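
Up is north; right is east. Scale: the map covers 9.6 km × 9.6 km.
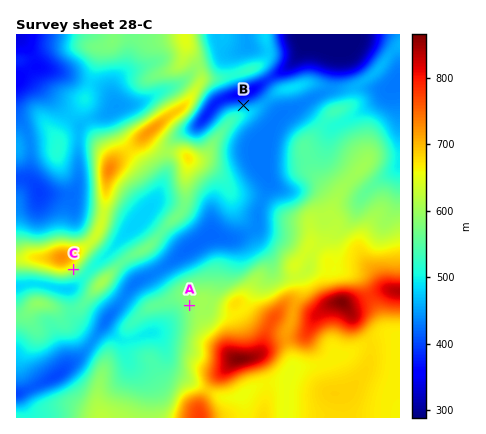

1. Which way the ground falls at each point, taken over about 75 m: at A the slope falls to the W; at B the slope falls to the N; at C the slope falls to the SE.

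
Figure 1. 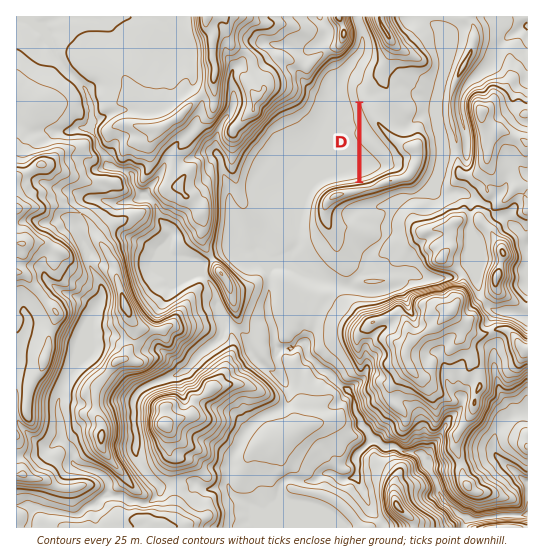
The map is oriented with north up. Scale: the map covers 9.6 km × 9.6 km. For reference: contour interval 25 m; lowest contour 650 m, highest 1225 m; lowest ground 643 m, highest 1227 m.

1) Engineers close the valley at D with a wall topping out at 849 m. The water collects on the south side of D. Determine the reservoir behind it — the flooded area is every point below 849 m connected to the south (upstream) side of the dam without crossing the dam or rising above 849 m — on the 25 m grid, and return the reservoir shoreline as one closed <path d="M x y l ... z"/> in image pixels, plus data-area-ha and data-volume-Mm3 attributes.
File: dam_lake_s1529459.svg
<path d="M362 109l-1 72 2 0 30-13 0-5-2-10-23-30-6-14z" data-area-ha="45" data-volume-Mm3="7.89"/>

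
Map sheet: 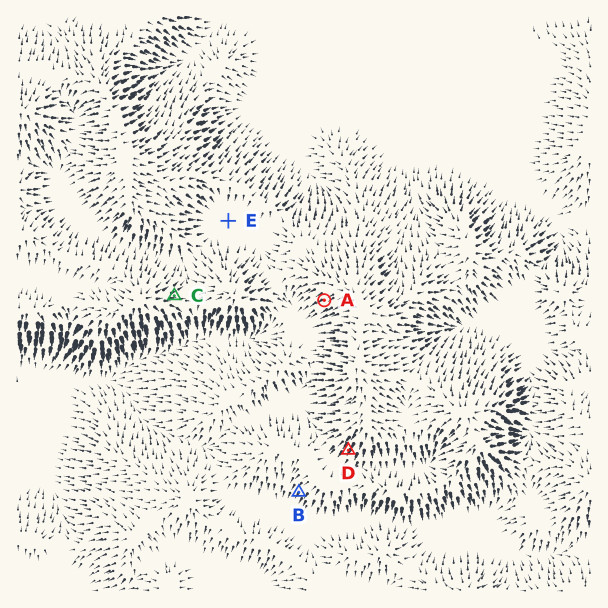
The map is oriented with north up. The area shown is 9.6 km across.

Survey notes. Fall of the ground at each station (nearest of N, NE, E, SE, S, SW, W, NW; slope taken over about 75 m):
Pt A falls SW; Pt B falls SW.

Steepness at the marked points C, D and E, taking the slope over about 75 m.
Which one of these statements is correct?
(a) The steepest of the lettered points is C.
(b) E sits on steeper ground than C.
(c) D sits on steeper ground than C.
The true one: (c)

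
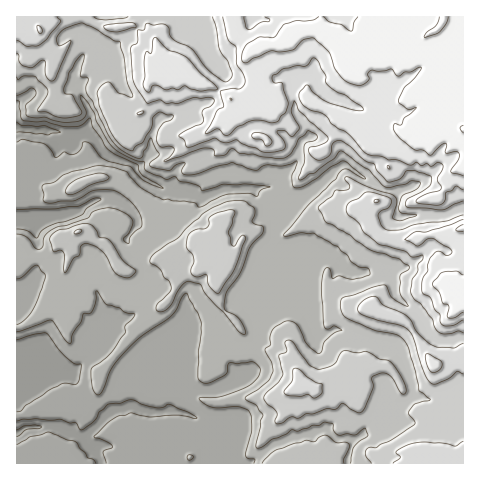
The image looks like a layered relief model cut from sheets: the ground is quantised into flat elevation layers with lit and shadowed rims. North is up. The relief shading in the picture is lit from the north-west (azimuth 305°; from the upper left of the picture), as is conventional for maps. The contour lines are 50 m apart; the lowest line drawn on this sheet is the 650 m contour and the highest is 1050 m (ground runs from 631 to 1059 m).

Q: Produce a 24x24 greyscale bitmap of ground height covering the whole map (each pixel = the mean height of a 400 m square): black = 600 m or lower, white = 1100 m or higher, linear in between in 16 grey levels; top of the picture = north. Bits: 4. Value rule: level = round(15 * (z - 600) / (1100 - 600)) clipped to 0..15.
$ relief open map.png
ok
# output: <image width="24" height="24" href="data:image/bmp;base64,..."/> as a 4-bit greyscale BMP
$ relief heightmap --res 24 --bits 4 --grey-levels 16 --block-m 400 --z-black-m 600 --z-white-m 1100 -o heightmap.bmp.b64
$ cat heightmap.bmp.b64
<image width="24" height="24" href="data:image/bmp;base64,Qk2WAQAAAAAAAHYAAAAoAAAAGAAAABgAAAABAAQAAAAAACABAAATCwAAEwsAABAAAAAAAAAAAAAAABEREQAiIiIAMzMzAERERABVVVUAZmZmAHd3dwCIiIgAmZmZAKqqqgC7u7sAzMzMAN3d3QDu7u4A////AERDM0REQ1Z3dniZqiMyM0REM1ZmZmeImTMzMzMzNEeHd3d4iDNEQzNERWiZmId3iCIzVEREVEaJmYd4mSIzREREVVaIeIh5ujNENEREVWZ2Z3d5mURURFVEVmZmZ4mYm0VlRVZVZlZVaJmJvUVlVmZmdlVVZ3d6zVVmVmZ4h2VVZmd5vFVmZlZ4iGVVZniaqzNnZVVnh3VmeJmaqzMzVVVVd2VWiamImUVVRFRERVVVaJmJukRFZUVWVVZnZnmZrEQzNGZ3d3h4l5u7vCIiOIeKmqqYmrvN3TRUaZiJq7upq7vN3UZliImZm7ururvN3Wdmd5u7qruqrMzN3Yh2Z6u6msu7vMzM3Zl3aJqZmszczM3d3aqHiZmYm7vMzMzN3Q=="/>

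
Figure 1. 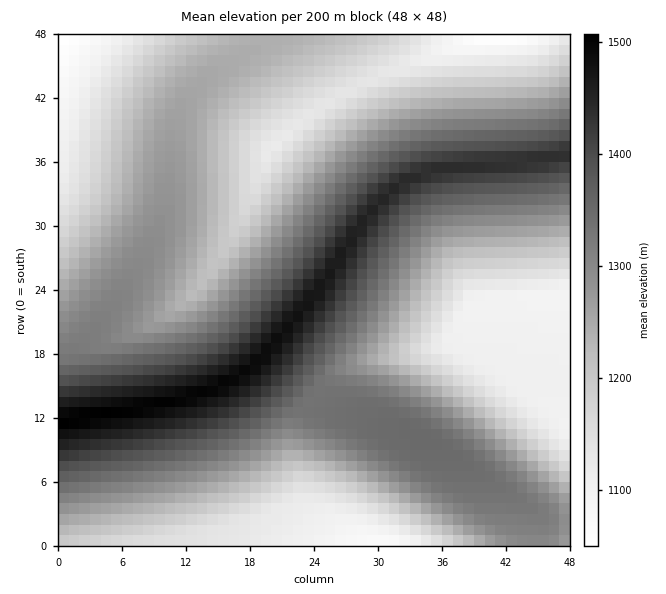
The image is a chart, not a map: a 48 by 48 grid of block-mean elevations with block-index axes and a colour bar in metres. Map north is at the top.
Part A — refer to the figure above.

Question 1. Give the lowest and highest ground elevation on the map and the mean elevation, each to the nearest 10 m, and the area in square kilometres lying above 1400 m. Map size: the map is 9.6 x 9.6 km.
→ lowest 1040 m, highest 1510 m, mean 1270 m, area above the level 12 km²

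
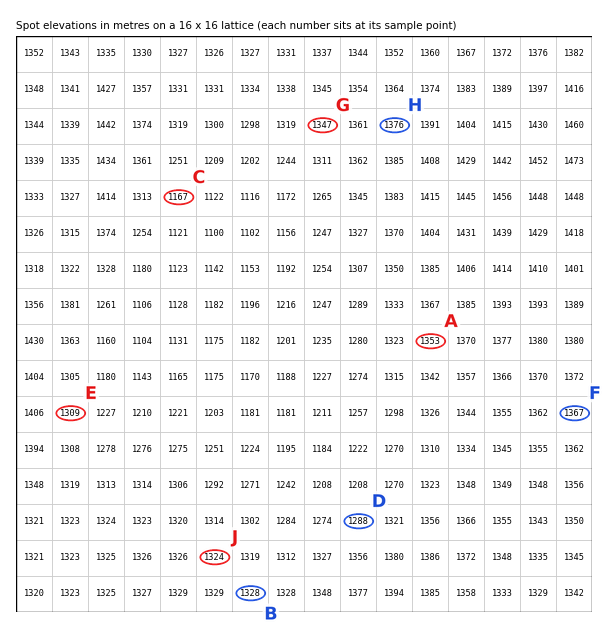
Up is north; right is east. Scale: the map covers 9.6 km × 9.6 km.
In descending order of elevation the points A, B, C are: A B C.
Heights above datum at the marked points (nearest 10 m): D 1290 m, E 1310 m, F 1370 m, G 1350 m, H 1380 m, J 1320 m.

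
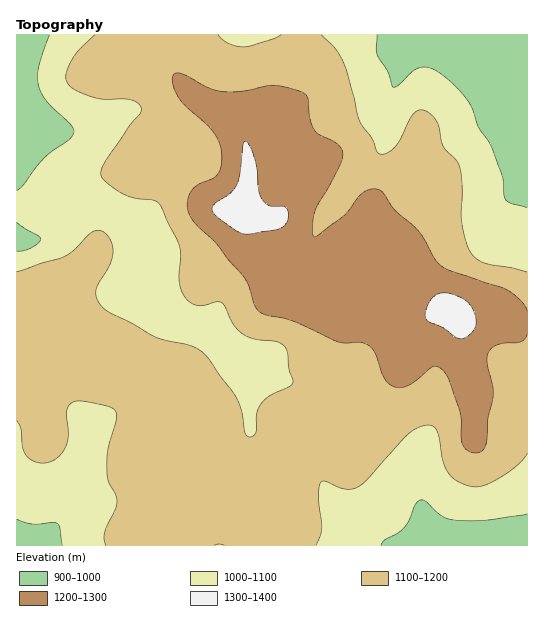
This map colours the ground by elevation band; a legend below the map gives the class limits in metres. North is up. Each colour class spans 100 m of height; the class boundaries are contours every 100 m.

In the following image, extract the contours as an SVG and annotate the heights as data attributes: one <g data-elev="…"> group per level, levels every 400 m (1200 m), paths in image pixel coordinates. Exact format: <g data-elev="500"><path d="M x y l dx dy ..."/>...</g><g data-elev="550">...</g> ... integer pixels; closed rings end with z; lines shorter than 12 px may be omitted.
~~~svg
<g data-elev="1200"><path d="M527 311l-7-11-14-11-55-18-11-6-5-6-16-27-24-21-12-18-5-4-7 0-8 3-18 23-27 20-4 2-2-12 3-14 24-43 4-15-2-5-4-4-18-9-5-6-4-12-2-18-4-6-15-5-15-3-33 6-19 1-15-5-25-13-5-1-4 2 0 9 5 13 8 9 27 25 6 10 3 11-1 13-4 10-5 4-15 7-7 7-3 10 2 10 6 11 21 19 28 34 5 10 6 18 5 7 6 3 27 6 45 21 8 1 13-1 8 3 8 8 10 26 4 5 5 3 7 1 8-3 24-18 4-1 4 2 8 11 11 32 2 33 5 6 8 3 7-2 4-6 2-26 5-22 0-10-6-24 1-10 4-5 6-4 24-3 5-7"/></g>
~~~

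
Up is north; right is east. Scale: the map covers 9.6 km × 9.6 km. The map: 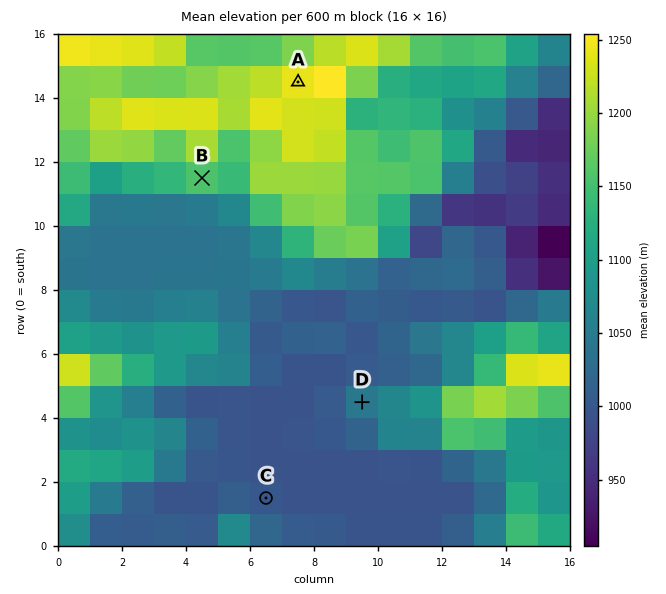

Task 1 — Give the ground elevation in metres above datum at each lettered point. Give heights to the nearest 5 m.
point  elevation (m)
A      1250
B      1170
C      995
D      1050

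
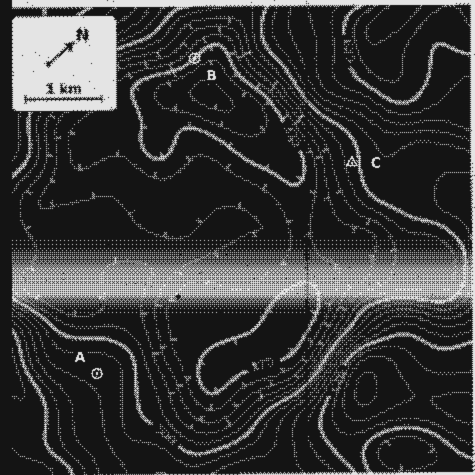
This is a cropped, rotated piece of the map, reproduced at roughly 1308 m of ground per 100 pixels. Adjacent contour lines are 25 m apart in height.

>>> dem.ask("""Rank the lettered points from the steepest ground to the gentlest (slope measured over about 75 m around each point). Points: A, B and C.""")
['B', 'C', 'A']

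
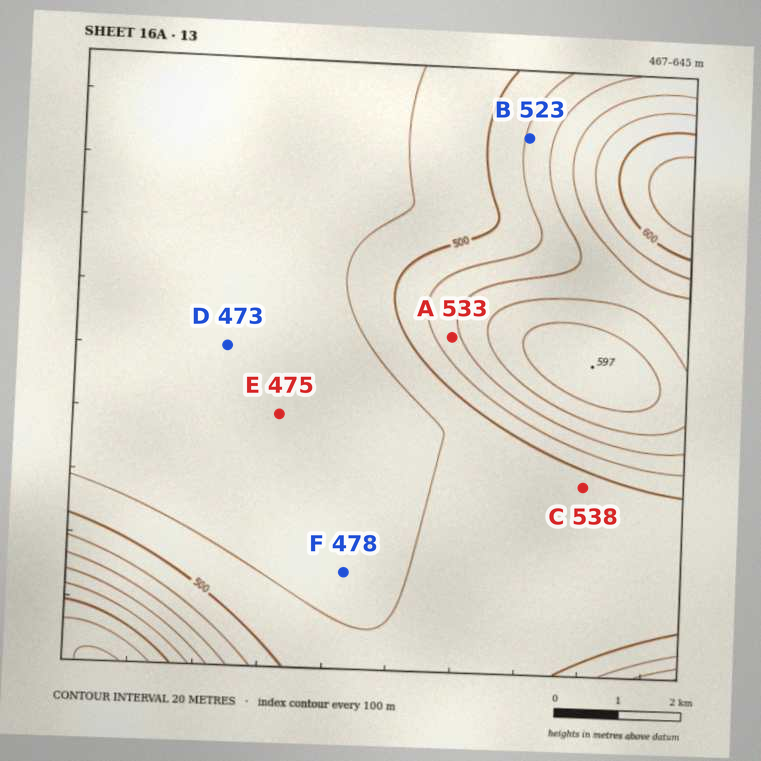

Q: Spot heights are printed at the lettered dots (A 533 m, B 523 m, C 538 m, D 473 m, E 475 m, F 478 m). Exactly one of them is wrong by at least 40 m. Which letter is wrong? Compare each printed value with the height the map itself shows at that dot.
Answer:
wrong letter C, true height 488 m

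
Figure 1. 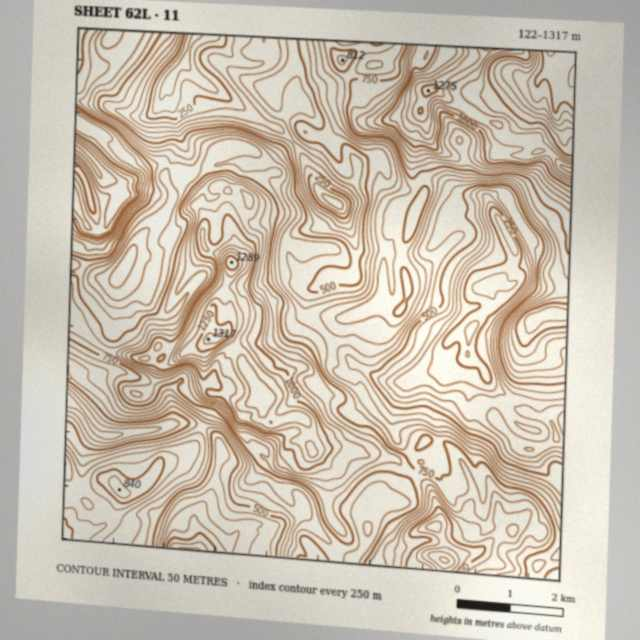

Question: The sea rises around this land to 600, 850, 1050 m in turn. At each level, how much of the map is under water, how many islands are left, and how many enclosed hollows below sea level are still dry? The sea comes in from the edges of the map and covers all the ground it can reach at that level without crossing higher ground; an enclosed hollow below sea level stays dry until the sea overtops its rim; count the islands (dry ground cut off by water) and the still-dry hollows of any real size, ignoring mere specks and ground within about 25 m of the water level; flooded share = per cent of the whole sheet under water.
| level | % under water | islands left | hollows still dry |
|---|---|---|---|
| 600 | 36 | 0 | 1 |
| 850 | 75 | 1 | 0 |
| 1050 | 90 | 1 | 0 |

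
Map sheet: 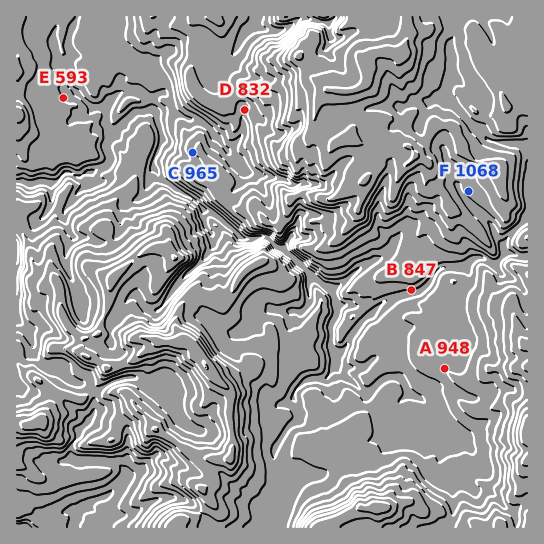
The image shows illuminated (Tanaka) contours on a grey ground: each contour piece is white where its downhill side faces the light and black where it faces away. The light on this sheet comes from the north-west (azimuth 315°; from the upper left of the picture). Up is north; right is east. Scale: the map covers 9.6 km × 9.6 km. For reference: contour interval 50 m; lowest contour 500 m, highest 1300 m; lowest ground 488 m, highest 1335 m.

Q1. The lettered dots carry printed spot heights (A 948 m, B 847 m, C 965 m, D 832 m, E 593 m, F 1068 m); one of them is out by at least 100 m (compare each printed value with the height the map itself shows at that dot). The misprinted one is C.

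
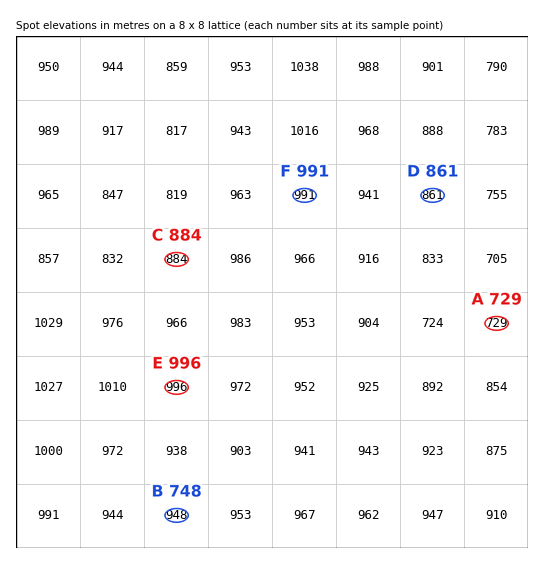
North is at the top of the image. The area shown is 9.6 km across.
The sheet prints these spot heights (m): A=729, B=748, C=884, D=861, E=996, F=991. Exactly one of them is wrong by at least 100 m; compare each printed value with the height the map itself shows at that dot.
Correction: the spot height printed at B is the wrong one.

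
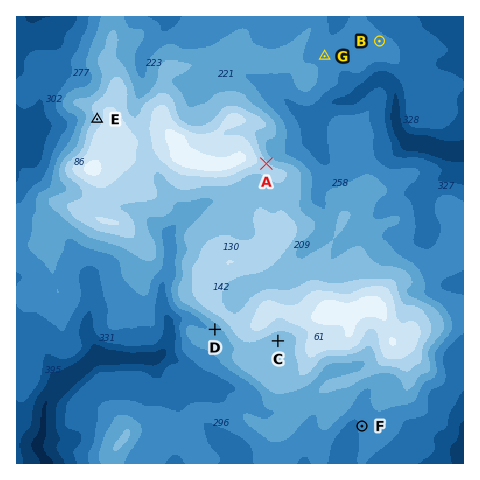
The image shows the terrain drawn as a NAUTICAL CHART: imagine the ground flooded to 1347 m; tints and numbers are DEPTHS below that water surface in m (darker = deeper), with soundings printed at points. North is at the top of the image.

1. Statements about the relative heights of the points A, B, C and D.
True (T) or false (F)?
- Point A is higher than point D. T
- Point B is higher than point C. F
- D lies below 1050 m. F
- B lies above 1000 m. T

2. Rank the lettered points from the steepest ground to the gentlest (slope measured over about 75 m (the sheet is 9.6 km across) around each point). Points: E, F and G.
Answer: E F G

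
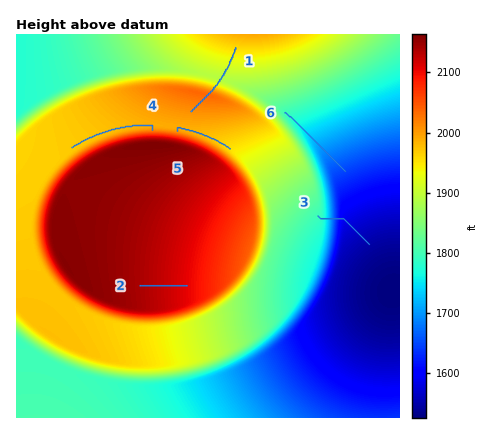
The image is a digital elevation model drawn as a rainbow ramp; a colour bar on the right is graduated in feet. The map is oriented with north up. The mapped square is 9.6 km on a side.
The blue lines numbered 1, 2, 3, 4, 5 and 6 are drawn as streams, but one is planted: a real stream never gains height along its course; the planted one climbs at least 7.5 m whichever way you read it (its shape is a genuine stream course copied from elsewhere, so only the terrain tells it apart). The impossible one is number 1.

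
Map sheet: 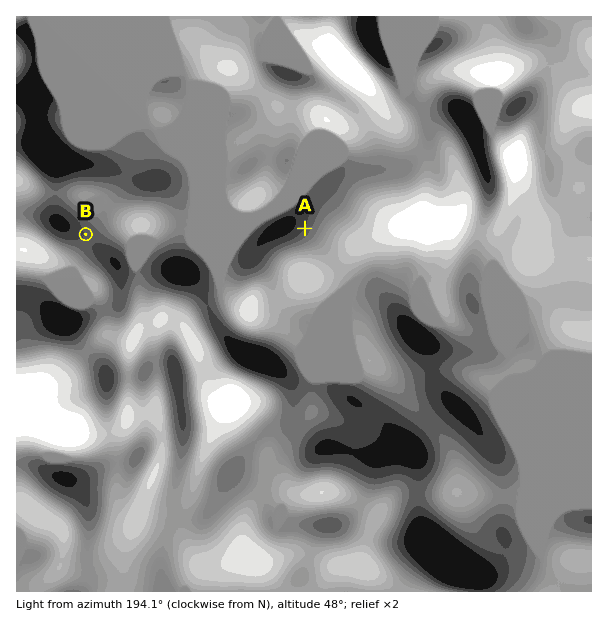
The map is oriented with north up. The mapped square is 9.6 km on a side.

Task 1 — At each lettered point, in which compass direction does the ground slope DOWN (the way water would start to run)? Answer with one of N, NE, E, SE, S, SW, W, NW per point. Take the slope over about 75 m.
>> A N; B NE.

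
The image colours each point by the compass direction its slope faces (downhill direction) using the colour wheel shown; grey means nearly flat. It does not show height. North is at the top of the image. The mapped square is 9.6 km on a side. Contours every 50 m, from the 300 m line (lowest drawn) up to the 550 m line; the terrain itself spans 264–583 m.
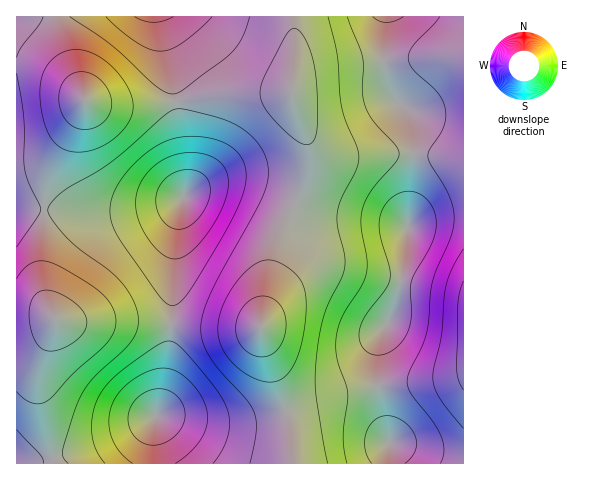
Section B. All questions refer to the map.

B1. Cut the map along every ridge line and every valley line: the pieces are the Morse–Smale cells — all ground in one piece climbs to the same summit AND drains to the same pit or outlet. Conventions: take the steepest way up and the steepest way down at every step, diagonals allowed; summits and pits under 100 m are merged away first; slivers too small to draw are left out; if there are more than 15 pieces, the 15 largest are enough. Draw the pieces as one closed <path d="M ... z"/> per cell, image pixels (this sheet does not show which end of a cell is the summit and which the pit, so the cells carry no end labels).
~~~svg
<path d="M384 16l-90 1 1 45-4 32 18 50 1 20-5 17-30 72-14 69 2 20 24 69 6 53 95-1 1-23-10-44-3-45 4-16 12-20 10-39 11-100 1-45-5-19-16-15-6-13-3-20z"/><path d="M463 16l-78 1-1 47 3 20 6 13 16 15 5 19-1 45-11 100-10 39-12 20-4 16 3 45 10 44 0 24 75-1z"/><path d="M291 92l-69 2-46 8 10 83-7 24-4 33-3 83 39 3 50-1 14-74 30-72 5-17-1-20z"/><path d="M56 16l-40 1 0 192 96 5 50-8 19-7 4-5 1-15-10-77-37 4-26 0-28-5-18-44z"/><path d="M182 198l-20 8-50 8-27 0-31-4-38 0 1 254 37-1-14-59-2-29 17-55 77 2 39 3 4-83z"/><path d="M60 320l-6 1-16 54 2 29 14 59 99 1 1-40 10-35 7-63-39-4z"/><path d="M187 325l-16 1-7 63-10 35 0 39 138 1-1-24-4-29-24-69-2-14z"/><path d="M293 16l-133 0 0 5 10 43 6 37 46-7 69-2 4-30z"/><path d="M159 16l-102 1 10 40 18 44 28 5 26 0 37-5z"/>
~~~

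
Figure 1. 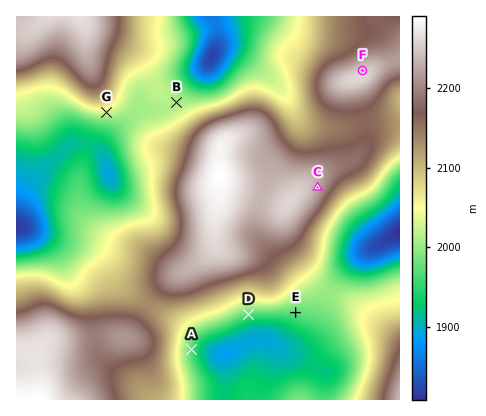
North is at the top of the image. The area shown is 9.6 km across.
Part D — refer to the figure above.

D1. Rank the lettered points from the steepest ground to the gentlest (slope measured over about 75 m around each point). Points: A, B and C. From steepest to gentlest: A C B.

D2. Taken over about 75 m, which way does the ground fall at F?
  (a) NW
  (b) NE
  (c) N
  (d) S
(c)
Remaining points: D S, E S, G S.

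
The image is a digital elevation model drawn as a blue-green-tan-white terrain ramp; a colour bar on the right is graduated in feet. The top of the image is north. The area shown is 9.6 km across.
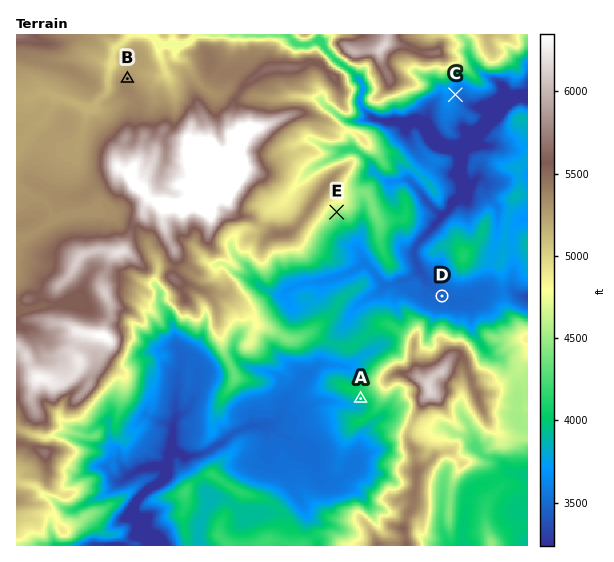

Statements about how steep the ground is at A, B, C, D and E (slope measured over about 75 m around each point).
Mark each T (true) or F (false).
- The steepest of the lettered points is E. T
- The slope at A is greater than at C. T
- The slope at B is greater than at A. F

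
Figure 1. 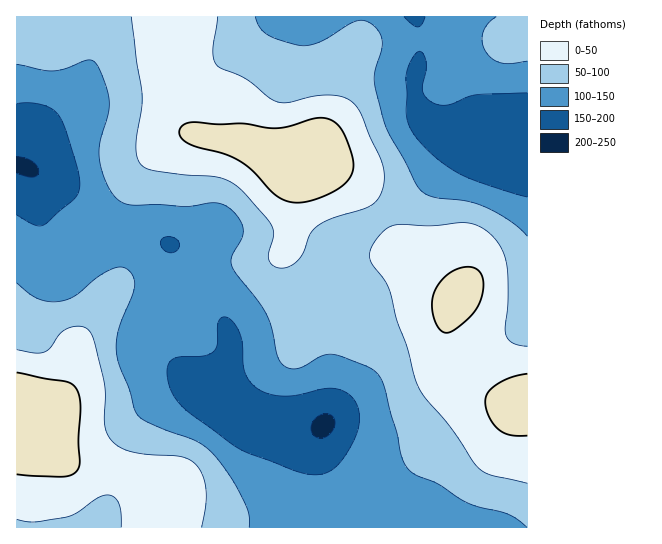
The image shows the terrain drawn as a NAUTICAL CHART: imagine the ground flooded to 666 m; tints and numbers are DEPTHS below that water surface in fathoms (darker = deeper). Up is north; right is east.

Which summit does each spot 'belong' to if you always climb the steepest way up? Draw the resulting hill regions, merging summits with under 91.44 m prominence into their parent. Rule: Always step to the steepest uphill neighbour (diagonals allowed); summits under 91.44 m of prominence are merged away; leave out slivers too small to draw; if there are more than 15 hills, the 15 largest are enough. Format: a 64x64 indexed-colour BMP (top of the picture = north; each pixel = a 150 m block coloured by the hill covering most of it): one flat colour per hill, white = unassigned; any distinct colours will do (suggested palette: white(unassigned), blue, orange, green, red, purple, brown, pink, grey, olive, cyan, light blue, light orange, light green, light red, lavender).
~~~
<image width="64" height="64" href="data:image/bmp;base64,Qk12CAAAAAAAAHYAAAAoAAAAQAAAAEAAAAABAAQAAAAAAAAIAAATCwAAEwsAABAAAAAAAAAA////ALR3HwAOf/8ALKAsACgn1gC9Z5QAS1aMAMJ34wB/f38AIr28AM++FwDox64AeLv/AIrfmACWmP8A1bDFACIiIiIiIiIiIiIiIiIiIiIiIiIhERERERERETMzMzMzIiIiIiIiIiIiIiIiIiIiIiIiIiERERERERETMzMzMzMiIiIiIiIiIiIiIiIiIiIiIiIiERERERERMzMzMzMzMyIiIiIiIiIiIiIiIiIiIiIiIiIREREREzMzMzMzMzMzIiIiIiIiIiIiIiIiIiIiIiIiIhEREREzMzMzMzMzMzMiIiIiIiIiIiIiIiIiIiIiIiIiEREREzMzMzMzMzMzMyIiIiIiIiIiIiIiIiIiIiIiIiIREREzMzMzMzMzMzMzIiIiIiIiIiIiIiIiIiIiIiIiIhEREzMzMzMzMzMzMzMiIiIiIiIiIiIiIiIiIiIiIiIiERMzMzMzMzMzMzMzMyIiIiIiIiIiIiIiIiIiIiIiIiIRMzMzMzMzMzMzMzMzIiIiIiIiIiIiIiIiIiIiIiIiIhMzMzMzMzMzMzMzMzMiIiIiIiIiIiIiIiIiIiIiIiIiEzMzMzMzMzMzMzMzMyIiIiIiIiIiIiIiIiIiIhEREREzMzMzMzMzMzMzMzMzIiIiIiIiIiIiIiIiIiIRERERERMzMzMzMzMzMzMzMzMiIiIiIiIiIiIiIiIiIREREREREzMzMzMzMzMzMzMzMyIiIiIiIiIiIiIiIiIRERERERETMzMzMzMzMzMzMzMzIiIiIiIiIiIiIiIiIRERERERERMzMzMzMzMzMzMzMzMiIiIiIiIiIiIiIiIhEREREREREzMzMzMzMzMzMzMzMyIiIiIiIiIiIiIiIiIRERERERETMzMzMzMzMzMzMzMzIiIiIiIiIiIiIiIiIhERERERERMzMzMzMzMzMzMzMzMiIiIiIiIiIiIiIiIiEREREREREzMzMzMzMzMzMzMzMyIiIiIiIiIiIiIiIiIhERERERETMzMzMzMzMzMzMzMzIiIiIiIiIiIiIiIiIiERERERERMzMzMzMzMzMzMzMzMiIiIiIiIiIiIiIiIiIREREREREzMzMzMzMzMzMzMzMyIiIiIiIiIiIiIiIiIhERERERETMzMzMzMzMzMzMzMzIiIiIiIiIiIiIiIiIhERERERERMzMzMzMzMzMzMzMzMiIiIiIiIiIiIiIiIhERERERERETMzMzMzMzMzMzMzMyIiIiIiIiIiIiIiIhERERERERERMzMzMzMzMzMzMzMzIiIiIiIiIiIiIiIiEREREREREREzMzMzMzMzMzMzMzMiIiIiIiIiIiIiIiEREREREREREzMzMzMzMzMzMzMzMyIiIiIiIiIiIiIiERERERERERETMzMzMzMzMzMzMzMzIiIiIiIiIiIiIiERERERERERERMzMzMzMzMzMzMzMzMiIiIiIiIiIiIiIREREREREREREzMzMzMzMzMzMzMzMyIiIiIiIiIiIiIRERERERERERETMzMzMzMzMzMzMzMzIiIiIiIiIiIiIhEREREREREREREzMzMzMzMzMzMzMzMiIiIiIiIiIiIhERERERERERERETMzMzMzMzMzMzMzMyIiIiIiIiIiIREREREREREREREREzMzMzMzMzMzMzMzIiIiIiIiEREREREREREREREREREREzMzMzMzMzMzMzMiIiIhEREREREREREREREREREREREREzMzMzMzMzMzMyIiIhERERERERERERERERERERERERERMzMzMzMzMzMzIiIhERERERERERERERERERERERERERERMzMzMzMzMzMiIiERERERERERERERERERERERERERERETMzMzMzMzMyIiERERERERERERERERERERERERERERERETMzMzMzMzIiEREREREREREREREREREREREREREREREREzMzMzMzMiERERERERERERERERERERERERERERERERETMzMzMzMxEREREREREREREREREREREREREREREREREREzMzMzMzERERERERERERERERERERERERERERERERERERMzMyIiIRERERERERERERERERERERERERERERERERERETMyIiIhERERERERERERERERERERERERERERERERERERMyIiIiEREREREREREREREREREREREREREREREREREUREQiIiIRERERERERERERERERERERERERERERERERFEREREQiRBEREREREREREREREREREREREREREREREREUREREREREEREREREREREREREREREREREREREREREREUREREREREQRERERERERERERERERERERERERERERERERRERERERERBERERERERERERERERERERERERERERERERFEREREREREEREREREREREREREREREREREREREREREREUREREREREQRERERERERERERERERERERERERERERERERRERERERERBERERERERERERERERERERERERERERERERFEREREREREEREREREREREREREREREREREREREREREREUREREREREQRERERERERERERERERERERERERERERERERFERERERERBEREREREREREREREREREREREREREREREREUREREREREERERERERERERERERERERERERERERERERERREREREREQRERERERERERERERERERERERERERERERERRERERERERBERERERERERERERERERERERERERERERERFERERERERE"/>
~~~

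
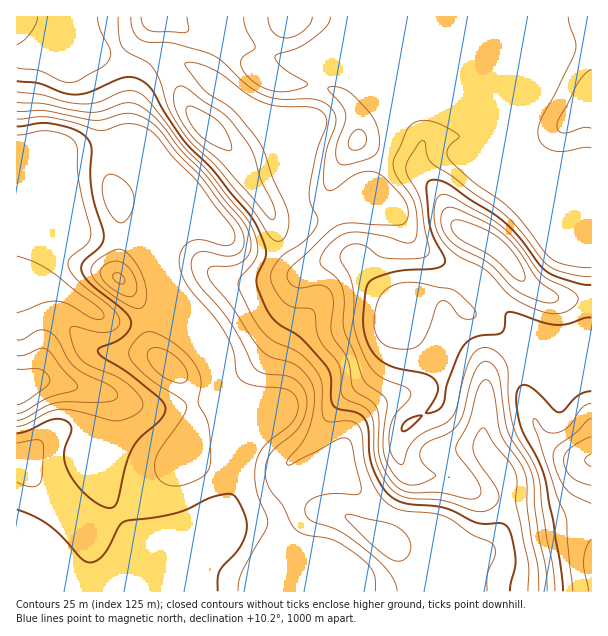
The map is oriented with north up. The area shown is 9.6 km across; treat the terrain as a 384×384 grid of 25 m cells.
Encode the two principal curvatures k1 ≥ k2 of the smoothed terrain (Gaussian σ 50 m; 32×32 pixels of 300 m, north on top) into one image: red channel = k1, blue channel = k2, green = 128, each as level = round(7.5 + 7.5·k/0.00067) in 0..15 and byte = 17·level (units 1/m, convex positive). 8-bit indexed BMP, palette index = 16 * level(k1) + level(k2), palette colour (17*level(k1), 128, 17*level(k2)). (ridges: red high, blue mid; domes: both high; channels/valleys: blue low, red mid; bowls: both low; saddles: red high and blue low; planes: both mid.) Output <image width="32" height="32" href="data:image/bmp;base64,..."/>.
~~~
<image width="32" height="32" href="data:image/bmp;base64,Qk02CAAAAAAAADYEAAAoAAAAIAAAACAAAAABAAgAAAAAAAAEAAATCwAAEwsAAAABAAAAAAAAAIAAABGAAAAigAAAM4AAAESAAABVgAAAZoAAAHeAAACIgAAAmYAAAKqAAAC7gAAAzIAAAN2AAADugAAA/4AAAACAEQARgBEAIoARADOAEQBEgBEAVYARAGaAEQB3gBEAiIARAJmAEQCqgBEAu4ARAMyAEQDdgBEA7oARAP+AEQAAgCIAEYAiACKAIgAzgCIARIAiAFWAIgBmgCIAd4AiAIiAIgCZgCIAqoAiALuAIgDMgCIA3YAiAO6AIgD/gCIAAIAzABGAMwAigDMAM4AzAESAMwBVgDMAZoAzAHeAMwCIgDMAmYAzAKqAMwC7gDMAzIAzAN2AMwDugDMA/4AzAACARAARgEQAIoBEADOARABEgEQAVYBEAGaARAB3gEQAiIBEAJmARACqgEQAu4BEAMyARADdgEQA7oBEAP+ARAAAgFUAEYBVACKAVQAzgFUARIBVAFWAVQBmgFUAd4BVAIiAVQCZgFUAqoBVALuAVQDMgFUA3YBVAO6AVQD/gFUAAIBmABGAZgAigGYAM4BmAESAZgBVgGYAZoBmAHeAZgCIgGYAmYBmAKqAZgC7gGYAzIBmAN2AZgDugGYA/4BmAACAdwARgHcAIoB3ADOAdwBEgHcAVYB3AGaAdwB3gHcAiIB3AJmAdwCqgHcAu4B3AMyAdwDdgHcA7oB3AP+AdwAAgIgAEYCIACKAiAAzgIgARICIAFWAiABmgIgAd4CIAIiAiACZgIgAqoCIALuAiADMgIgA3YCIAO6AiAD/gIgAAICZABGAmQAigJkAM4CZAESAmQBVgJkAZoCZAHeAmQCIgJkAmYCZAKqAmQC7gJkAzICZAN2AmQDugJkA/4CZAACAqgARgKoAIoCqADOAqgBEgKoAVYCqAGaAqgB3gKoAiICqAJmAqgCqgKoAu4CqAMyAqgDdgKoA7oCqAP+AqgAAgLsAEYC7ACKAuwAzgLsARIC7AFWAuwBmgLsAd4C7AIiAuwCZgLsAqoC7ALuAuwDMgLsA3YC7AO6AuwD/gLsAAIDMABGAzAAigMwAM4DMAESAzABVgMwAZoDMAHeAzACIgMwAmYDMAKqAzAC7gMwAzIDMAN2AzADugMwA/4DMAACA3QARgN0AIoDdADOA3QBEgN0AVYDdAGaA3QB3gN0AiIDdAJmA3QCqgN0Au4DdAMyA3QDdgN0A7oDdAP+A3QAAgO4AEYDuACKA7gAzgO4ARIDuAFWA7gBmgO4Ad4DuAIiA7gCZgO4AqoDuALuA7gDMgO4A3YDuAO6A7gD/gO4AAID/ABGA/wAigP8AM4D/AESA/wBVgP8AZoD/AHeA/wCIgP8AmYD/AKqA/wC7gP8AzID/AN2A/wDugP8A/4D/AIeIh4eHd4eHh4eGhpinh4iIh3d0lqWHd4aGiIaFdqe3mIiGhoaHd4eHh4eFlriXh4eHdWKkxoSHdoaHdXSGp7iGhXWXmIZ3d4eHh3Zzp6eFhHNzpvnqk3d0hXV0hZi3qHV2l6iYhnaGh4eHd3SFlaWnltf3x6Ryc3SmhXOGp7eXh5enl4eWl4eGhXZ3dYaGp8jYyISQoHJjhce2koWntoWYp5eHdoaXl5iHhoaElqemlYWEgLLZ2Mbo+LWCdLbGlpiXh3Z2doeYmJinlYOnyZd2h3SQx/rn19mng2FjpsmpuZd2dneGh5iYubiDhKbKt4d2cqH69mOEpXODcJXm2snn55eGl5aHh5e4uHOHkZbG1oZicfn3dIOkY5Gl6NSVt4Po6ce3loZ2dre4hIeHcmPVxmNw1fn3ybiBgKf5pWLHYKS2lIRzc4KDxJV0hYRjUoXnxqSyk6XYyXFwyPiGc8d2cYCAgWJ0lrfnlZSml4Z0hJbHuJaEhLbXcnDnt3V1lJR0haeotrfI+tiShKenl3WGhXW2qJiXl8eCcdWGh4eHqHOFyejWx9nIgoVzhqeXhpeXhai5mJiHtoOUtoeHh3fJlMbnlXKktYKGdXSHmJiWpaemubmYh4amp8eWdIOEdafHyIRgcOKjd4Zyh5eYmJeEdYeouamHhpe5poKDp7eUdIWCgIHn96KGgpenl4eXp3VjhqepuaeXqIaApPf4+PR1dZTU+P3pgYOm2dfFt7nJtoS1tpaot6alcXL49rSVhKenxsW31qOEg8jppYKktabWx8mXhYVzkKCD5vjGUHBzh4d2ZHPDhHeFtaVRUMPkcoSoysinhIC06fj46IByd3eHd3Z0hseWhoeGhGBS5viEc6OTgoJxgvr6+LeRgIeHh3eHhoSX2aiFd3eAgrf3xoSVpYV3dlCU99eGgoCHh4eHd4eFhbjapoZ3cXCn+PeCh6TXg3RxlfX3pnGCh4eHh4eHd4WGx6WEh4Jwhff4pnOHgue2dLPY16SCdXd3h4eHd4R1ZXW1hXd0gKb49tiUhoeCx/nIkpXXhXWGh3eGlJV0k2JhcrODYmCD6fnopoKHh4SD6dmDk8q3ppaHd4W4uZanhZent4aEktb5+KeBhoOCYWHkpYWGlIR2h4d3hpW4p5imucioloSk9/eCgYGQxcXE9teFh3d3d3eHh4eHc5eomJbJqJeXlbXWtHJxtPr41rWWhod3h4eHd4eHh4d2hajHt7iXqKaWpYOBhMXnxoJzh3d3h4eHh4eHh4eHh4d0loaoh5eXhKWlhLfWloWUpqaCh4eHd4eHh4d3h4eHh3WWdpaGp4WDt9vIt4WGlpioyriUh4eHh4eHh4eHh4eHhZg="/>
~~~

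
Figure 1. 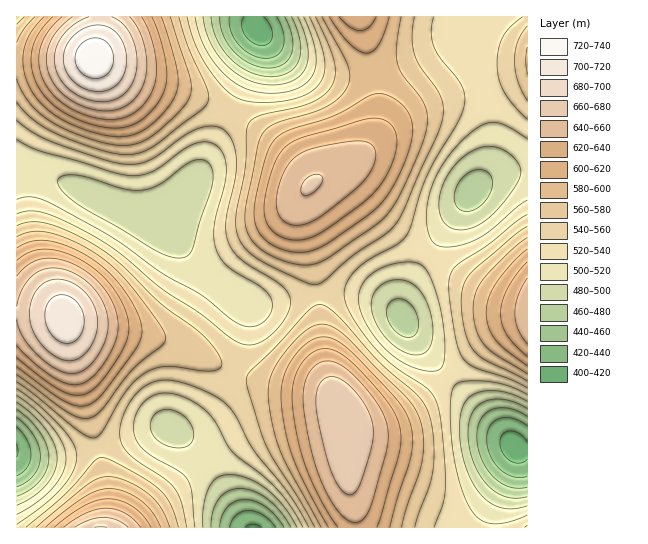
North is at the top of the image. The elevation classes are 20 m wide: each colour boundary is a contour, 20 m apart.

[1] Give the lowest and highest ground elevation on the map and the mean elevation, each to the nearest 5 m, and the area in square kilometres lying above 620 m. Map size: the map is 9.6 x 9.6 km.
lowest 410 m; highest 735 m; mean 565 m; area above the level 19.1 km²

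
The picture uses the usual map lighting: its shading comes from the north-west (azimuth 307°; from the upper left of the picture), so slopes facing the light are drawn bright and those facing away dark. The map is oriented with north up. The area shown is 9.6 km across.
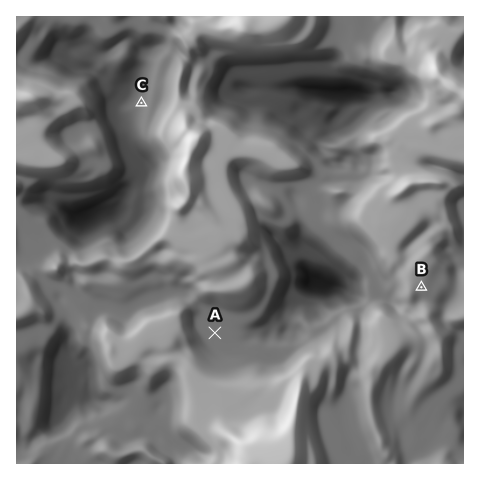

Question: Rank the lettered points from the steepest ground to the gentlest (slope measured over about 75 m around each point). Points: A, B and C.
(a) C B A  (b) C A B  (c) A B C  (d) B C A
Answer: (a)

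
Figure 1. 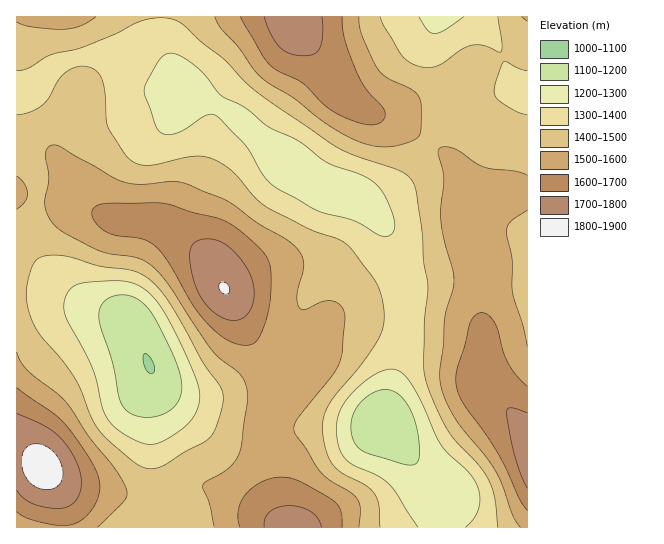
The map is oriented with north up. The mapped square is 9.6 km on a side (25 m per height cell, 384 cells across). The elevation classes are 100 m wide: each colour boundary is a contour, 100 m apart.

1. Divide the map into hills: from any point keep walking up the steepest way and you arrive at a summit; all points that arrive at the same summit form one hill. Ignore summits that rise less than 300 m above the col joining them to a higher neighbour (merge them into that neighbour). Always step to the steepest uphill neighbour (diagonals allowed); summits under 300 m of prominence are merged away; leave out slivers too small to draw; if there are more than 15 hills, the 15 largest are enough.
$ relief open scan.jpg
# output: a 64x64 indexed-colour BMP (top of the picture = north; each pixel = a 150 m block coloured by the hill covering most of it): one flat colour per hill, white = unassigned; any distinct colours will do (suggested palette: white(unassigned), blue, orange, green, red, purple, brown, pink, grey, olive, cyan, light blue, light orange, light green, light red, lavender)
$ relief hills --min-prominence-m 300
<image width="64" height="64" href="data:image/bmp;base64,Qk12CAAAAAAAAHYAAAAoAAAAQAAAAEAAAAABAAQAAAAAAAAIAAATCwAAEwsAABAAAAAAAAAA////ALR3HwAOf/8ALKAsACgn1gC9Z5QAS1aMAMJ34wB/f38AIr28AM++FwDox64AeLv/AIrfmACWmP8A1bDFADMzMzMzMzMzMREREREREREREREREREREREREiIiIiIiMzMzMzMzMzMxERERERERERERERERERERERESIiIiIiIzMzMzMzMzMzERERERERERERERERERERERERIiIiIiIjMzMzMzMzMzMRERERERERERERERERERERERESIiIiIiMzMzMzMzMzMxERERERERERERERERERERERESIiIiIiIzMzMzMzMzMzERERERERERERERERERERERERIiIiIiIjMzMzMzMzMzMRERERERERERERERERERERERIiIiIiIiMzMzMzMzMzMxERERERERERERERERERERERIiIiIiIiIzMzMzMzMzMzERERERERERERERERERERERIiIiIiIiIjMzMzMzMzMzMRERERERERERERERERERERIiIiIiIiIiMzMzMzMzMzMxERERERERERERERERERERIiIiIiIiIiIzMzMzMzMzMzEREREREREREREREREREREiIiIiIiIiIjMzMzMzMzMzMREREREREREREREREREREiIiIiIiIiIiMzMzMzMzMzMxEREREREREREREREREREiIiIiIiIiIiIzMzMzMzMzMzERERERERERERERERERESIiIiIiIiIiIjMzMzMzMzMzMRERERERERERERERERERIiIiIiIiIiIiMzMzMzMzMzMxERERERERERERERERERESIiIiIiIiIiIzMzMzMzMzMzERERERERERERERERERERIiIiIiIiIiIjMzMzMzMzMzMREREREREREREREREREREiIiIiIiIiIiMzMzMzMzMzMxERERERERERERERERERESIiIiIiIiIiIzMzMzMzMzMzEREREREREREREREREREREiIiIiIiIiIjMzMzMzMzMzERERERERERERERERERERESIiIiIiIiIiMzMzMzMzMzMRERERERERERERERERERERIiIiIiIiIiIzMzMzMzMzMRERERERERERERERERERERESIiIiIiIiIjMzMzMzMzMxERERERERERERERERERERERIiIiIiIiIiMzMzMzMzMxEREREREREREREREREREREREiIiIiIiIiIzMzMzMzMxERERERERERERERERERERERESIiIiIiIiIjMzMzMzERERERERERERERERERERERERERIiIiIiIiIiMzMzMREREREREREREREREREREREREREREiIiIiIiIiIzMRERERERERERERERERERERERERERERESIiIiIiIiIhERERERERERERERERERERERERERERERESIiIiIiIiIiERERERERERERERERERERERERERERERERIiIiIiIiIiIREREREREREREREREREREREREREREREREiIiIiIiIiIhERERERERERERERERERERERERERERERESIiIiIiIiIiERERERERERERERERERERERERERERERESIiIiIiIiIiIRERERERERERERERERERERERERERERERIiIiIiIiIiIhEREREREREREREREREREREREREREREREiIiIiIiIiIiEREREREREREREREREREREREREREREREiIiIiIiIiIiIREREREREREREREREREREREREREREREiIiIiIiIiIiIhERERERERERERERERERERERERERERESIiIiIiIiIiIiERERERERERERERERERERERERERERESIiIiIiIiIiIiIREREREREREREREREREREREREREREiIiIiIiIiIiIiIhERERERERERERERERERERERERESIiIiIiIiIiIiIiIiEREREREREREREREREREREREREiIiIiIiIiIiIiIiIiIRERERERERERERERERERERERIiIiIiIiIiIiIiIiIiIhERERERERERERERERERERERIiIiIiIiIiIiIiIiIiIiERERERERERERERERERERERIiIiIiIiIiIiIiIiIiIiIRERERERERERERERERERERIiIiIiIiIiIiIiIiIiIiIhERERERERERERERERERERIiIiIiIiIiIiIiIiIiIiIiERERERERERERERERERERIiIiIiIiIiIiIiIiIiIiIiIRERERERERERERERERERIiIiIiIiIiIiIiIiIiIiIiIhEREREzMzERERERERERIiIiIiIiIiIiIiIiIiIiIiIiERERMzMzMzERERERESIiIiIiIiIiIiIiIiIiIiIiIiIRETMzMzMzMzEREREiIiIiIiIiIiIiIiIiIiIiIiIiIiIzMzMzMzMzMzMSIiIiIiIiIiIiIiIiIiIiIiIiIiIiIiMzMzMzMzMiIiIiIiIiIiIiIiIiIiIiIiIiIiIiIiIiIjMzMzMzIiIiIiIiIiIiIiIiIiIiIiIiIiIiIiIiIiIiIzMzMzIiIiIiIiIiIiIiIiIiIiIiIiIiIiIiIiIiIiIiIzMzIiIiIiIiIiIiIiIiIiIiIiIiIiIiIiIiIiIiIiIiIiIiIiIiIiIiIiIiIiIiIiIiIiIiIiIiIiIiIiIiIiIiIiIiIiIiIiIiIiIiIiIiIiIiIiIiIiIiIiIiIiIiIiIiIiIiIiIiIiIiIiIiIiIiIiIiIiIiIiIiIiIiIiIiIiIiIiIiIiIiIiIiIiIiIiIiIiIiIiIiIiIiIiIiIiIiIiIiIiIiIiIiIiIiIiIiIiIiIiIiIiIiIiIi"/>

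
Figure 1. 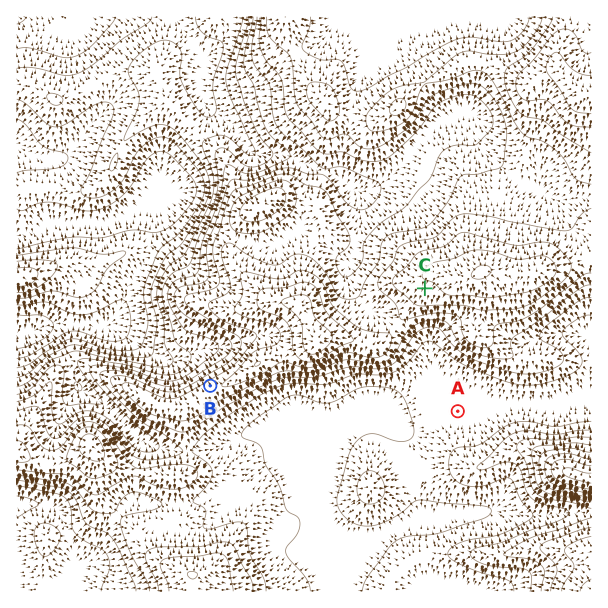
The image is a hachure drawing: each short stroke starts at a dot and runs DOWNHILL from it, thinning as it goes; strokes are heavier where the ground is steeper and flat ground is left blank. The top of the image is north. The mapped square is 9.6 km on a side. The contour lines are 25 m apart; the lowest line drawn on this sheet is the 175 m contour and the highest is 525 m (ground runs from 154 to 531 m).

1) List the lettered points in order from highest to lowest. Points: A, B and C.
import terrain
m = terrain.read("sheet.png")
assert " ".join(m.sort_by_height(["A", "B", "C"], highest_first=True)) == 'C B A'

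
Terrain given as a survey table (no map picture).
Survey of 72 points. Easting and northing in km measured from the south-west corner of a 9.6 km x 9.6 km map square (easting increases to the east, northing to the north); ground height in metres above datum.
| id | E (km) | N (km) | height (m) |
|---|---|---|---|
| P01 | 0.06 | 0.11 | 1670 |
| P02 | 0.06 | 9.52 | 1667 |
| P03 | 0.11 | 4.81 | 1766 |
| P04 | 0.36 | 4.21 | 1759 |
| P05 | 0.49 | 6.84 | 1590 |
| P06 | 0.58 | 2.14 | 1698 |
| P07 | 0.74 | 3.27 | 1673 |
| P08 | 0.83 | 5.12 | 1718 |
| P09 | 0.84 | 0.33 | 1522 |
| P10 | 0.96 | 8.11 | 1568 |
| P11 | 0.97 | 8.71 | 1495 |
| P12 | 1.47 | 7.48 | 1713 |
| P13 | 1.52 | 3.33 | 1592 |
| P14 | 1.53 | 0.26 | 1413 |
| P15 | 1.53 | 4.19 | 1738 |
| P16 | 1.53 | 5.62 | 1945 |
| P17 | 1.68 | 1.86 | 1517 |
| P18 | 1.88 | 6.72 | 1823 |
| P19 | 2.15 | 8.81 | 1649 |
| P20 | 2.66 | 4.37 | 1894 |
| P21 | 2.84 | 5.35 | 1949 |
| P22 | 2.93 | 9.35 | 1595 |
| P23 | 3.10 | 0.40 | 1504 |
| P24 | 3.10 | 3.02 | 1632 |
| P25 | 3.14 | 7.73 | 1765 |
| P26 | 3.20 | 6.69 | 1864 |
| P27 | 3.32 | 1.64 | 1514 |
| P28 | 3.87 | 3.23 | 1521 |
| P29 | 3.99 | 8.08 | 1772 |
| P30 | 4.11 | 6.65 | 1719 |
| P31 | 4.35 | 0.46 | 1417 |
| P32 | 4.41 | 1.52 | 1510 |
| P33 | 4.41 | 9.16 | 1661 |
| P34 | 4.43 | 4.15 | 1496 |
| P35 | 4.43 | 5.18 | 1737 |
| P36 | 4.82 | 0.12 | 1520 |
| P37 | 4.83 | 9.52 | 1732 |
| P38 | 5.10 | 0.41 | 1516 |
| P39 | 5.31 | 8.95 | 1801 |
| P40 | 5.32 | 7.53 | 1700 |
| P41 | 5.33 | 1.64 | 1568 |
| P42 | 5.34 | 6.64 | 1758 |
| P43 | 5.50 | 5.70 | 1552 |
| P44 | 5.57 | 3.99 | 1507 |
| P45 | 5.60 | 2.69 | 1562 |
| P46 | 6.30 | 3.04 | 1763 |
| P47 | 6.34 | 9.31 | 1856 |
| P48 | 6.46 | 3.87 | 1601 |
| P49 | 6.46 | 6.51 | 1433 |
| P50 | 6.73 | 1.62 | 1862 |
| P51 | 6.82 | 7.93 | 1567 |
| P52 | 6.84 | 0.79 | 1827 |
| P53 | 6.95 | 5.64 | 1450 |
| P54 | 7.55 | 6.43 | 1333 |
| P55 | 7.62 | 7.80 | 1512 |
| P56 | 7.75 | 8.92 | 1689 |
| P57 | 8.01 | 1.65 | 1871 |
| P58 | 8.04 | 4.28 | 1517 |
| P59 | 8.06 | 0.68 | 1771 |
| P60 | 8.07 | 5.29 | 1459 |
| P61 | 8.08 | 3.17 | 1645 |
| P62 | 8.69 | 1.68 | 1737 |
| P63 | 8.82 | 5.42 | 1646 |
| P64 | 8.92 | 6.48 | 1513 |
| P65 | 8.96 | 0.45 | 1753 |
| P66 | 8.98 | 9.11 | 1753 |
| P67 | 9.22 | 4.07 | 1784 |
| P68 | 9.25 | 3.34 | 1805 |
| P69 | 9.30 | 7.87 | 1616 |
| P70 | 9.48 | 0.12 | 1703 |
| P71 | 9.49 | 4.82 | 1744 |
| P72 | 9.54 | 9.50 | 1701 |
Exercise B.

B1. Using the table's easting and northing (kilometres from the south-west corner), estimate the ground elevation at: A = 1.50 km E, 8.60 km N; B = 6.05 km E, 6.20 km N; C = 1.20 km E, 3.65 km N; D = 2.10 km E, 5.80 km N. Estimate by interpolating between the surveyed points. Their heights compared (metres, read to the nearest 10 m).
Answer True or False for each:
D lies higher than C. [True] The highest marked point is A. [False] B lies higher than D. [False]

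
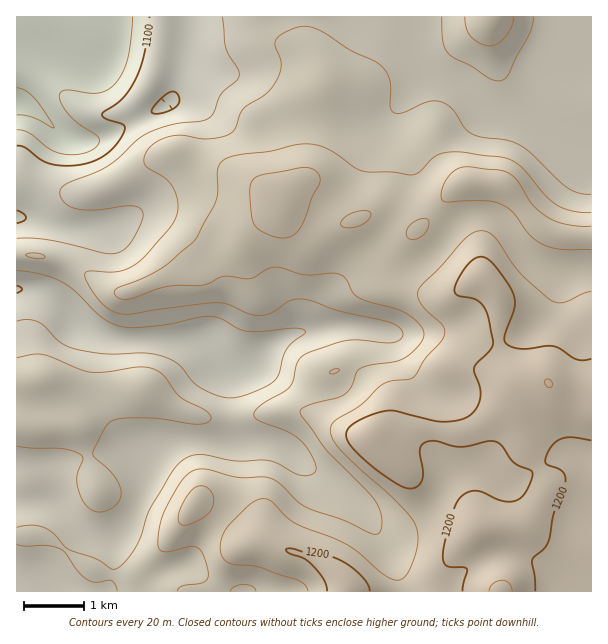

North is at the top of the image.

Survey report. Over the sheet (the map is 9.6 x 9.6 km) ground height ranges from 1055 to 1225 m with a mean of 1155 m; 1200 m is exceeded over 8.6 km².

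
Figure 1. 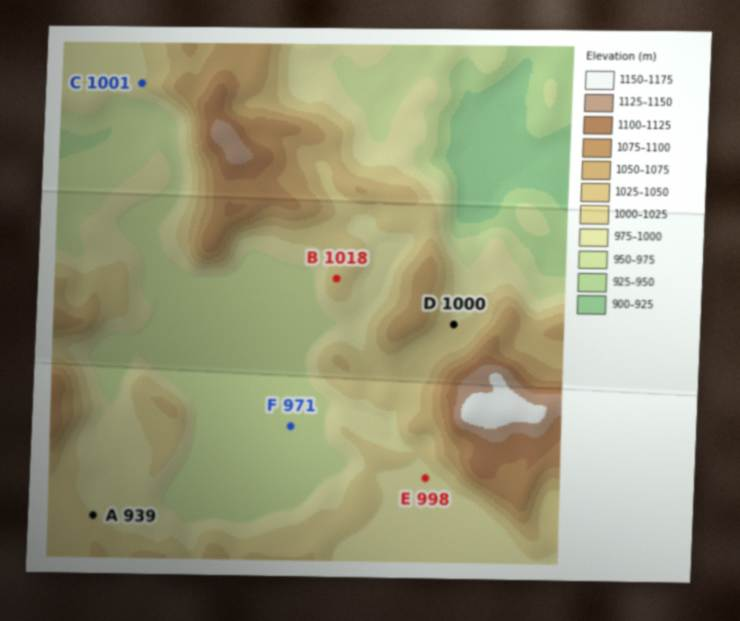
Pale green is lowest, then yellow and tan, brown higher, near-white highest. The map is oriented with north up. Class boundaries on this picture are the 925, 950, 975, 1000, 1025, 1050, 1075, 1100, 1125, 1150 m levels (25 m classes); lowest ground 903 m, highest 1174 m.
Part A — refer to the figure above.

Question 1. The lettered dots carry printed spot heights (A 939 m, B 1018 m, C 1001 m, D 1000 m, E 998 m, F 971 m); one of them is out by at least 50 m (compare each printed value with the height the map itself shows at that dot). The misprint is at A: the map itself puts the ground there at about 1001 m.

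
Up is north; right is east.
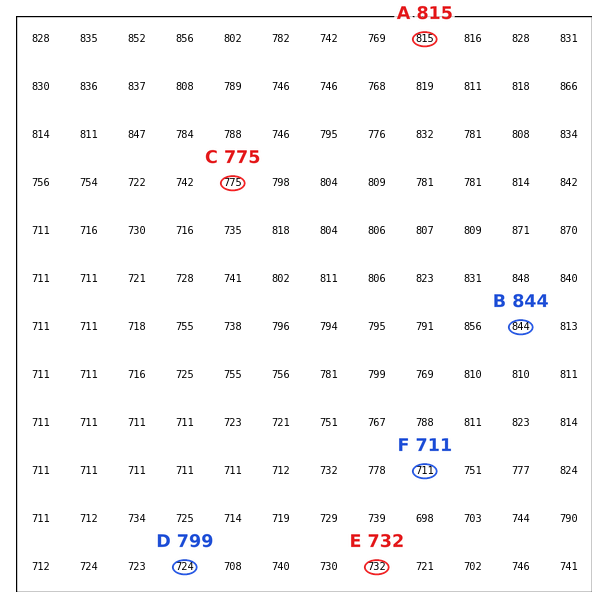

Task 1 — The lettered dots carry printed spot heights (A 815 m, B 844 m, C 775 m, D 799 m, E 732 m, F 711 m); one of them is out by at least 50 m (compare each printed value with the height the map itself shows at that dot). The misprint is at D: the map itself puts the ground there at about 724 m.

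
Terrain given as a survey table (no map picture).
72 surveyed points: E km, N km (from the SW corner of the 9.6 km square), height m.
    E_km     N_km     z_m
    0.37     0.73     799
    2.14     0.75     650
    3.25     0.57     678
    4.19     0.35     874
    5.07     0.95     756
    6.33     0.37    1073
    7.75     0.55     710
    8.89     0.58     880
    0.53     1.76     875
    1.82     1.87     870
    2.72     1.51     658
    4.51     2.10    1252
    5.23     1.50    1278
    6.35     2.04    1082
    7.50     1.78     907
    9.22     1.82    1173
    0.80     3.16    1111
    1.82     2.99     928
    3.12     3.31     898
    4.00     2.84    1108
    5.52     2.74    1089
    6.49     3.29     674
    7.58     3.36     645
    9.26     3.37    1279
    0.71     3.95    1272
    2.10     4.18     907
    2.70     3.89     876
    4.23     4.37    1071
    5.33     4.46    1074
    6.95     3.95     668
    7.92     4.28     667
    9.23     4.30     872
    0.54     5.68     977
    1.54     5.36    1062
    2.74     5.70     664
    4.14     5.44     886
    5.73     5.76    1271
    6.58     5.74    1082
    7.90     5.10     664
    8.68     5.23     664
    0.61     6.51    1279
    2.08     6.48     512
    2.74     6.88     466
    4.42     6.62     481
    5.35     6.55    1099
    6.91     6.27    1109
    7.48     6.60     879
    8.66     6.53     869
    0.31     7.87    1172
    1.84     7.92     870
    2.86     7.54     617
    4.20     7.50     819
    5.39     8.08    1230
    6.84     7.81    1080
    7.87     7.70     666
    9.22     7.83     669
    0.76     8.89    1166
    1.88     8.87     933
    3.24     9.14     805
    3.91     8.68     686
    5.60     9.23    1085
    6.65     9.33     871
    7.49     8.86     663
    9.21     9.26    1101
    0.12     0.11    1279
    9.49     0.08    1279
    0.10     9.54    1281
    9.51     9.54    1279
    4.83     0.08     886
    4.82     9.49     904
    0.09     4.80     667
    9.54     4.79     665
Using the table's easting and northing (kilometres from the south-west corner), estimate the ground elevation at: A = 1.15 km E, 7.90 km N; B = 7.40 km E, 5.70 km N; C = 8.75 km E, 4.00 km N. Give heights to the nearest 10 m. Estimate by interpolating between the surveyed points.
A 1070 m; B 880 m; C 870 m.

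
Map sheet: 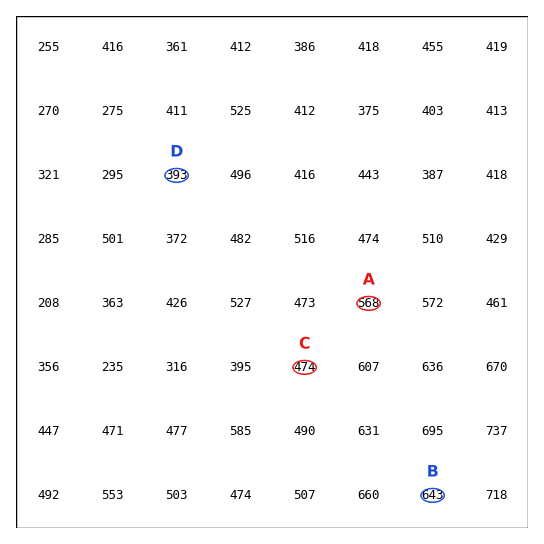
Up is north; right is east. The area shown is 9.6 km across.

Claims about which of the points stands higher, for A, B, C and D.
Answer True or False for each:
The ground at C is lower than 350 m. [False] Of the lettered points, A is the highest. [False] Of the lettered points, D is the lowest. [True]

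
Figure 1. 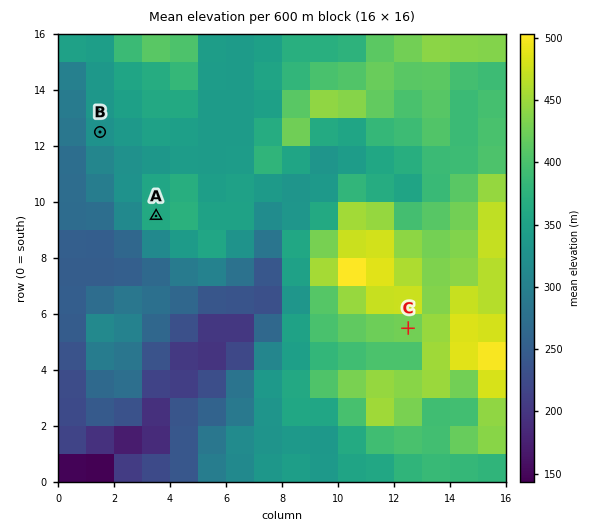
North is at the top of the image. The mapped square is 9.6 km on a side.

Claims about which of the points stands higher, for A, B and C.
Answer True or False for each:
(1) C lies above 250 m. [True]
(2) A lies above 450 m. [False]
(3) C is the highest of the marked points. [True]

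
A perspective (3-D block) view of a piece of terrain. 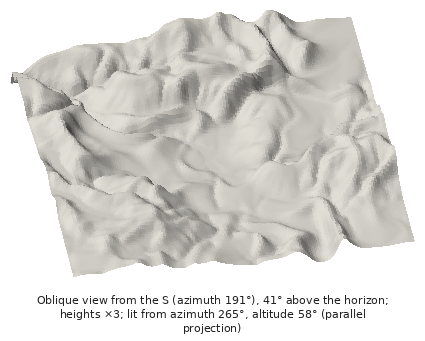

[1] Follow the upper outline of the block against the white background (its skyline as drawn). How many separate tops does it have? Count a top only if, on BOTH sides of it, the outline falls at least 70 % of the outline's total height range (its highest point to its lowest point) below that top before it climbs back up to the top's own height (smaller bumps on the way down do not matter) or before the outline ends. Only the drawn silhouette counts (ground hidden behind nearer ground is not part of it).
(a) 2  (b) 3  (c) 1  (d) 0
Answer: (d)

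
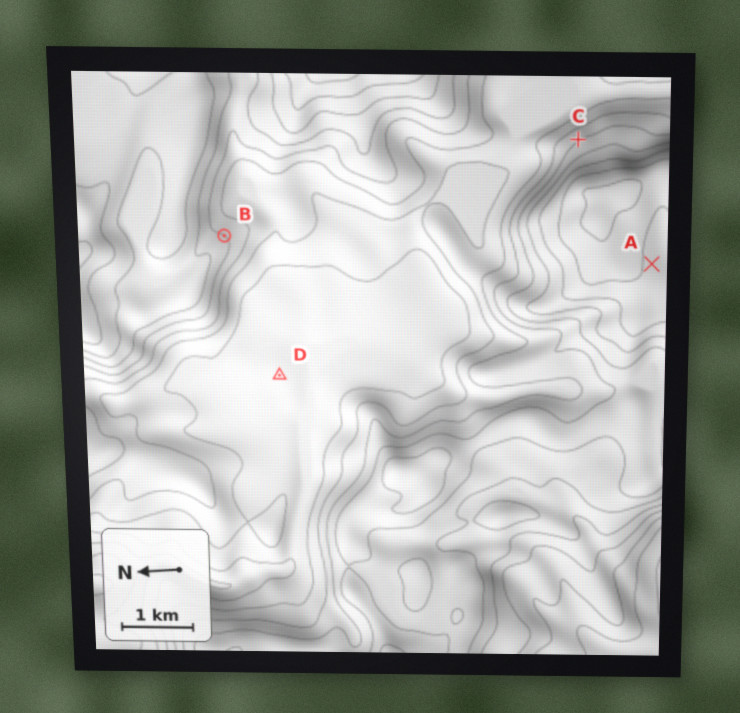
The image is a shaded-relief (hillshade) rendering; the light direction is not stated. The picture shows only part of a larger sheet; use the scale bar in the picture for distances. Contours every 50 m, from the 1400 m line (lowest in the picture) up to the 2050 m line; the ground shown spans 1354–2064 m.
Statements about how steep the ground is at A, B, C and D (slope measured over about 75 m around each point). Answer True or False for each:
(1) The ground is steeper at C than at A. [True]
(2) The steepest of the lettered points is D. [False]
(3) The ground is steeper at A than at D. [True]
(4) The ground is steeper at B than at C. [False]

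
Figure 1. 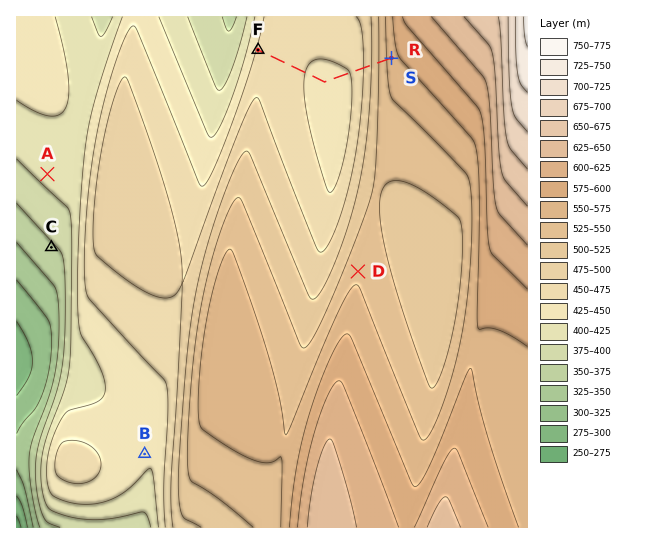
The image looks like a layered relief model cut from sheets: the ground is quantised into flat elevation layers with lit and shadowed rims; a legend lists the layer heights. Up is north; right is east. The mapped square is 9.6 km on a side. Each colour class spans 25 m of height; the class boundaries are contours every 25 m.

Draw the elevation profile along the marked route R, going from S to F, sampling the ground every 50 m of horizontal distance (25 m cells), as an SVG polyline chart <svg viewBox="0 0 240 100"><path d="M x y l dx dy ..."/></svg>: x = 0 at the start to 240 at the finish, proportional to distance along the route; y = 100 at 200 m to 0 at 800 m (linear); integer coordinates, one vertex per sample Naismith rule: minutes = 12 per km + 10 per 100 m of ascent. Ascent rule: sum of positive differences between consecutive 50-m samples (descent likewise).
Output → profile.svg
<svg viewBox="0 0 240 100"><path d="M0 40l4 1 5 1 4 1 5 1 4 2 5 1 4 2 4 1 5 1 4 2 5 1 4 1 4 1 5 1 4 1 5 0 4 0 5 1 4 0 4 0 5 0 4 0 5 0 4 0 4 0 5 0 4 0 5 0 4 0 5 0 4 0 4 0 5-1 4 0 5 0 4 0 5 0 4 0 4 0 5 0 4 0 5 0 4-1 4 0 5 0 4 0 5 0 4 0 5-1 4 0 4 0 5 0 4 1 5 0 1 1"/></svg>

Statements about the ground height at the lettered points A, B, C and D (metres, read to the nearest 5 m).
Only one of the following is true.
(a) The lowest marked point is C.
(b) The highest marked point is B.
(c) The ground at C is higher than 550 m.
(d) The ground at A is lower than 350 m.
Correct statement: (a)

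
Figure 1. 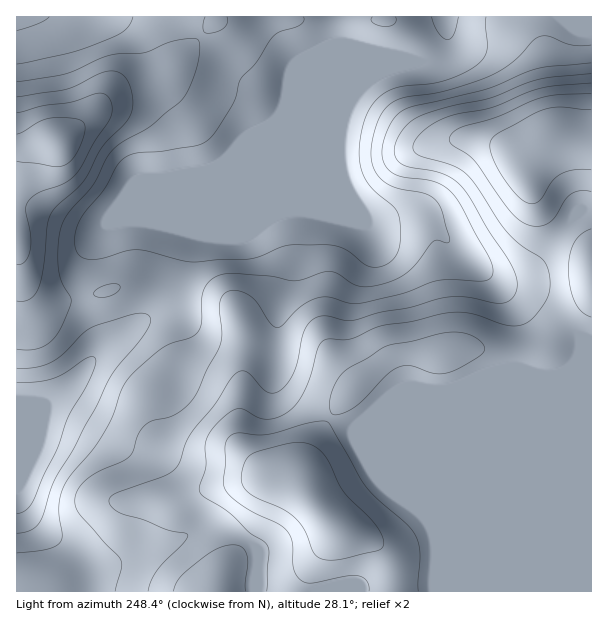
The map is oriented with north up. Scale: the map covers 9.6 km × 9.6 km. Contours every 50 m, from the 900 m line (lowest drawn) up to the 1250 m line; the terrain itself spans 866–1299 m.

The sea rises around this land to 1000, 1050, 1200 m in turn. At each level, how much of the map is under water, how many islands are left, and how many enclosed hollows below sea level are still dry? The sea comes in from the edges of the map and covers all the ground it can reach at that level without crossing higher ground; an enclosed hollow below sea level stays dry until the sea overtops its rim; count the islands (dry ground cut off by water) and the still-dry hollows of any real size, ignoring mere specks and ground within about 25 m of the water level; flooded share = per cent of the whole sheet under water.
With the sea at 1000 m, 35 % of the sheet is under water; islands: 0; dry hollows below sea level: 0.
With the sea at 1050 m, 47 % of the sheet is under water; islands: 0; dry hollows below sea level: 0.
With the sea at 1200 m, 88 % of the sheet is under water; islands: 0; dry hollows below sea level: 0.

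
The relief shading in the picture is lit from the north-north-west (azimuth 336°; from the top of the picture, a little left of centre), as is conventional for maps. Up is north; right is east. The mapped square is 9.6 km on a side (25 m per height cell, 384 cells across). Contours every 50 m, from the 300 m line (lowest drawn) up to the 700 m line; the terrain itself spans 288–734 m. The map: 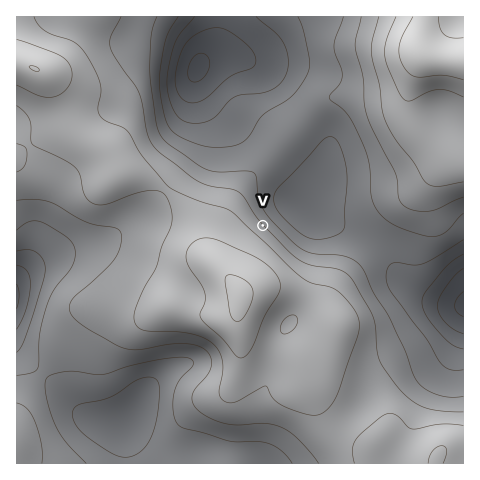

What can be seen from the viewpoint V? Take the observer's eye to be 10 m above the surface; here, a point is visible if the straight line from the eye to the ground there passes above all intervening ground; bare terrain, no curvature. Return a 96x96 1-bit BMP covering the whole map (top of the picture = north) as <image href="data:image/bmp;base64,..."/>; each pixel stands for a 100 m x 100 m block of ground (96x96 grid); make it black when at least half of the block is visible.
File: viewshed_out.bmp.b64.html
<image width="96" height="96" href="data:image/bmp;base64,Qk2+BAAAAAAAAD4AAAAoAAAAYAAAAGAAAAABAAEAAAAAAIAEAAATCwAAEwsAAAIAAAAAAAAA////AAAAAAAAAAAAAAAAAAAAAAAAAAAAAAAAAAAAAAAAAAAAAAAAAAAAAAAAAAAAAAAAAAAAAAAAAAAAAAAAAAAAAAAAAAAAAAAAAAAAAAAAAAAAAAAAAAAAAAAAAAAAAAAAAAAAAAAAAAAAAAAAAAAAAAAAAAAAAAAAAAAAAAAAAAAAAAAAAAAAAAAAAAAAAAAAAAAAAAAAAAAAAAAAAAAAAAAAAAAAAAAAAAAAAAAAAAAAAAAAAAAAAAAAAAAAAAAAAAAAAAAAAAAAAAAAAAAAAAAAAAAAAAAAAAAAAAAAAAAAAAAAAAAAAAAAAAAAAAAAAAAAAAAAAAAAAAAAAAAAAAAAAAAAAAAAAAAAAAAAAAAAAAAAAAAAAAAAAAAAAAAAAAAAAAAAAAAAAAAAAAAAAAAAAAAAAAAAAAAAAAAAAAAAAAAAAAAAAAAAAAAAAAAAAAAAAAAAAAAAAAAAAAAAAAAAAAAAAAAAAAAAAAAAAAAAAAAAAAAAAAAAAAAAAAAAABAAAAAAAAAAAAAAADgAAAAAAAAAAAAAADgAAAAAAAAAAAAAAHgAAAAAAAAAAAAAAHAAAAAAAAAAAAAAAPAAAAAAAAAAAAAAAfgAAAAAAAAAAAAAAfgAAAAAAAAAAAAAB/wAAAAAAAAAAAAAD/wAAAAAAAAAAAAAH/4AHAAAAAAAAAAAf/8AfgAAAAAAAAAB//+B/gAAAAAAAAAD///H/wAAAAAAAAAD/////wAAAAAAAAAH/////4AAAAAAAAAP/////8AAAAAAAAAP/////8AAAAAAAAAf/////8AAAAAAAAA//////8AAAAAAAAA//////4AAAAAAAAB//////4AAAAAAAAD//////4AAAAAAAAD//////4AAAAAAAAD//////4AAAAAAAAD//////4AAAAAAAAD//////8AAAAAAAAB//////+AAAAAAAAB//////+AAAAAAAAB///////AAAAAAAAA///////AAAAAAAAA///////AAAAAAAAA//////+AAAAAAAAAf/////8AAAAAAAAAf/////8AAAAAAAAAP/////4AAAAAAAAAP/////wAAAAAAAAAP/////gAAAAAAAAAP/////AAAAAAAAAAP/////AAAAAAAAAAP////+AAAAAAAAAAP////+AAAAAAAAAAYH///8AAAAAAAAAAQD///8AAAAAAAAAAAB///8AAAAAAAAAAAB///8AAAAAAAAAAAB///+AAAAAAAAAAAA////AAAAAAAAAAAA////gAAAAAAAAAAAA///4cAAAAAAAAAAA////8AAAAAAAAAAA////8AAAAAAAAAAA////8AAAAAAAAAAf////8AAAAAAAAAAf////8AAAA8AAAAA////gAAAAB+AAAAA////AAAAAD/AAAAB///+AAAAAH/gAAAD///+AAAAAf/wAAAP///8AAAAD//8Af/////4AAAAP//////////4AAAAf//////////4AAAA///////////4AAAB///////////8AA="/>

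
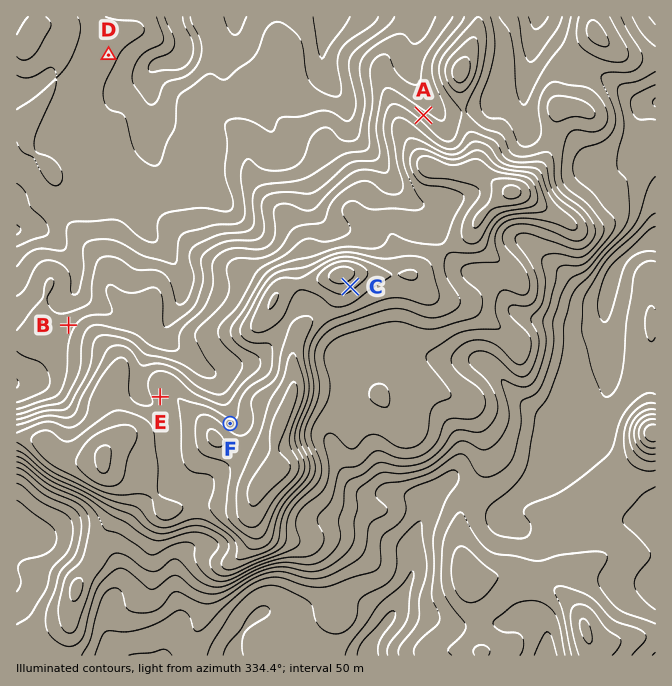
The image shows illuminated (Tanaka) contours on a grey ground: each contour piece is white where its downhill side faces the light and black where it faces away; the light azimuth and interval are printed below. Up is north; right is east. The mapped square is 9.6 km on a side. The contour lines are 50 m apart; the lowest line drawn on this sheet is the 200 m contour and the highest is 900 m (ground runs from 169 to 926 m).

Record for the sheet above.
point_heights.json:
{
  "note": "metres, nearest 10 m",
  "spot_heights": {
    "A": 520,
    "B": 480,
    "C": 870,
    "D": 300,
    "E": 720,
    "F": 770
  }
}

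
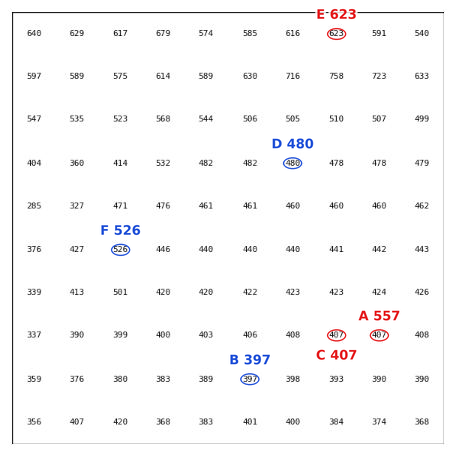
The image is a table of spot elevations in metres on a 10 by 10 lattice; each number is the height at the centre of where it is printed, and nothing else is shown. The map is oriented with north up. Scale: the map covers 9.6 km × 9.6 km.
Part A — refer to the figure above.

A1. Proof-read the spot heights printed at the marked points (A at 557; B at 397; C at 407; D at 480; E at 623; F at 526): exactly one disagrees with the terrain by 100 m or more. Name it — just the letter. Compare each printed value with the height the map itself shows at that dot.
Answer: A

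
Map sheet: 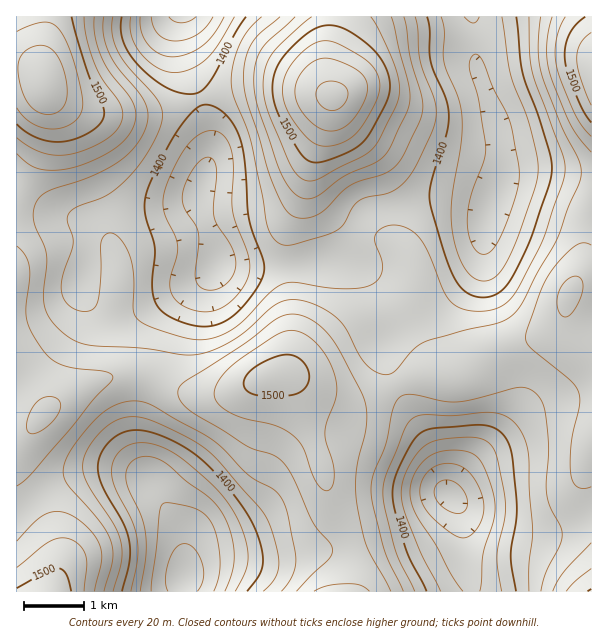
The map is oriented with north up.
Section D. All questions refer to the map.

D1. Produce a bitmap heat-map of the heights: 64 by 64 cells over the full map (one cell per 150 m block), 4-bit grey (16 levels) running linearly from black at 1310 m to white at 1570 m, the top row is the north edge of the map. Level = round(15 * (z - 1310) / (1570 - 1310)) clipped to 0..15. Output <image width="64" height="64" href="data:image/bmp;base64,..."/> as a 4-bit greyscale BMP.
<image width="64" height="64" href="data:image/bmp;base64,Qk12CAAAAAAAAHYAAAAoAAAAQAAAAEAAAAABAAQAAAAAAAAIAAATCwAAEwsAABAAAAAAAAAAAAAAABEREQAiIiIAMzMzAERERABVVVUAZmZmAHd3dwCIiIgAmZmZAKqqqgC7u7sAzMzMAN3d3QDu7u4A////ALvMy7qYdkMhEAARI0Vmd4maqqqqmYdlRDMzNEVniJqru7u7uph2VCEQAAEjRFZneJmZqqmYdmVDMzM0VWd4maqqu7u6mHZUMhAAASI0VWd4iZmZmZh2VEMyIzRVZ3iJmqqru6qZh1QyEAARIjRVZ3iImZmZh2VUMzIjNFZnd4iZmqqqqpmHVDIRABEiNFVneIiZmZmHZUQzIiM0VmZ3iImZqqqqmIdUMhERESI0VWd4iJmZmIdlQzIiIjRVZnd4iZmZqpmYdlQyERERIzRWZ3iJmZmYd1VDMiIiNFVmd3iIiZmZmYh2VDIRERIjRVZ3iImZmZh2VDMiERIjRWZ3iIiImZmYh2VDIiERIiNFZneImZmZiHZUMhERESNFZneIiIiIiIh2ZUMiIiIiNFVnd4iZmZmIdlMiEQARI0VneIiIiIiIh3ZUMyIiIiNEVnd4iZmqmYh2QyEQABEjRWd4iIiYiIh3ZVQyIiIjNEVnd4iJmqqZh3ZDIRABEjNFZ3iImZmIh3ZlQzIiIjNEVnd4iImqqpmIdlMhERESNEVneImZmZiHdmVDMiIjNEVmeIiImaqqmYh2VDIRESI0VWd4iZmZmId2ZUQzMzNEVmeIiImZqqqZiHdlQyIiIzRVZ3iJmZmZiHdlVEMzRFVmeIiZmZqqqpmYh2VDMzMzRFVneImZqpmYh2ZVRERVVmeIiZmZqqqqmZiHZlREQ0REVmd4iZmqqpmHdmVVVVZneImZmZqqqqmZmId2VVRERFVWZ3iImaqqqZh3ZmZmZ3iImZmqqqqqqZmYh3ZmVVVVVWZ3eIiZqqqpmId3Znd4iJmaqqqqqqqqmZiId2ZmZmZmZ3d4iJmaqqqZiHd3d4iZmaqqqru7uqqZmIh3d3d3d3d3d3iImZqqqpmYiIiIiJmaqru7u7u6qpmYiHd3iIiHd3d3iIiZmaqpmZmIiIiJmZqqu7u7u7uqmZiIiIiIiIiIh3iIiJmZmZmZmZmIiIiZmaq7u7u7u6qZiIiIiIiIiIiIiIiJmZmZmZmZmYiIiIiZmqu7u7u7qpiId4iIiIiIiIiIiJmZmZmZiIiIiIiIiIiZqru7u7qpmId3eIiIiIiIiIiJmZmZmYiIiIiIiIh3eImaq7u7uqmId3d3iIiIiIiIiZmZmZmYiIh3d3d3d3d3eImaqrqqmYh3d3d4iIiIiIiZmZqpmYiId3d3d3d2ZmZneJmqqqmYh3d3d3d3iIiIiJmZqqmZiHd3d3d3ZmZlVVZniJmpmYiHd3d3d3d3d4iImZqqqZiId3d3d2ZmVVVEVWZ4iZmYiHd3d3d3d3d3d3iJmqqpmId3ZmZ3ZmVVREREVmeIiIh3d3d3d3d3dmZmd4maqqmYh3ZmZnd2ZVREMzRFZnd3d3d3d3d3d3dmZVZniJqqqpmHdmZmd3ZlRDMzM0RWZ3d3ZmZmd3d3dmVVVWZ4maqqmYd2ZmZ3dmVEMzMzNFVmZmZmZmZnd3d2VUREVniJqqqZh3ZmZnd2ZUQzMiM0RWZmZmZmZmd3d2ZURERFZ4maqpmHdmZmd2ZlVEMyIjRFZmZmZmZmZ3d3ZlRDNEVneJmZmId3ZmZnZmVUQzIiNFVmZmZmZmZnd3dlVDMzRFZ4iZmYh3dmZmZmZVRDMiM0VmZmZmZmZmd3dmVEMzM0VneImYiHd2ZmZmZVVEMzM0RWZ3d2ZmZmZ3dmZUMzMzRVZ4iIiHd2ZmZmZlVEMzMzRVZ3d3d2ZmZmZmZVQzIjNEVneIiId3ZmZmZmVUQzMzRFZnd3d3dmZmZmZlVDMiIzRWZ4iIh3dmZmZmZVQzMzNEVmd4iId3ZmZmZlVUMyIjNFVniIiHd3dmZmZlVDMzM0RWZ4iJiHd2ZmZmVVQzIiM0RWd4iIiHd3d2ZmVUMzIzRFZ3iZmZh3d2ZmZVVEMyIjNFZniIiIiId3dmZVRDMzNEVniJmqmYh3d3ZlVUQzIiM0VWd4iIiIiId3ZmVUMzM0RWeJmqqpmIiHd2ZVRDMyMzRFZ3iJmZmZiId2ZVRDMzRFZ4mqu7qpmYh3ZlVEMzMzNEVneJmaqqmZiHdmVUMzNEVniau7u7qpmId2VUQzMzM0VWeImqq7qqmZh3ZVRDM0Vniau8zMy7qZiHZlVEMzMzRWZ4mru7u7uqmYdmVURERWeJq8zd3Mu6mId2VUQzMzNFZ4mbvMzMu7qph3ZVVERVZ4q7zd3d3LqZh3ZlQzMzNEVniazN3dzLu6mIdmVVVVZ4mrzd7u7cy6mIdmVDMzM0VniavN3t3cy7qYh2ZVVVVniavN7u7u3LqZh2ZUMzMzRWeJq93u7dy7qph3ZlVVVmeKvN3u/+7dy6mHZlQzMzRFZ5q83u7t3LupiHZlVVVmeJq83u7//u3LqYdlRDMzNFZ4mrze7u3cupmHZVVVVWZ4mrzd7u7u7cuph2VDMzNEVnirzd7u7cu6mHZVRERVVniavN3u7u7dy6h2VEMzM0RWiavN3u7ty6mHZVREREVWeJqrzd7u3dy6mHZUQzMzRWeJq83e7t3LqYZVQzMzRFZniavM3d3czLqYdlQzMzNFZ4mrzd3d3MuYdlQzIiMzRWeJmrzM3My7qph2VEMzNEVniavN3d3cuph2RDIiIiNFZ3iZq7zMy7qpiHZUQzM0RWeJq8zMzMy6mHVDIhERIjRWd4mau7u7qqmHZlRDMzRFZ4mrvMzMy7qYdUMhEQESI1VneJmqu6qqmYdlVDMzNEVniaq7"/>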